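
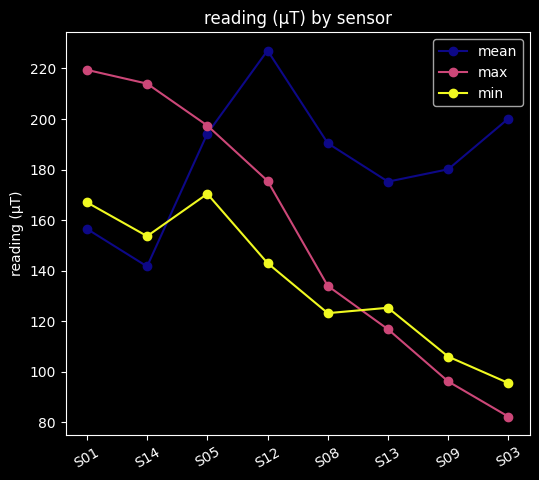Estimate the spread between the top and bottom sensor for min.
≈ 80

Max S05 ≈ 180, min S03 ≈ 100; range ≈ 80.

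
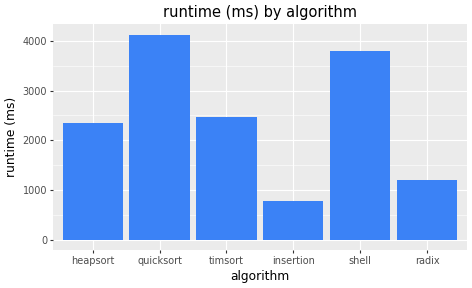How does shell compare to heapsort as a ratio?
shell ≈ 4000, heapsort ≈ 2500; 4000/2500 ≈ 1.6.

≈ 1.6×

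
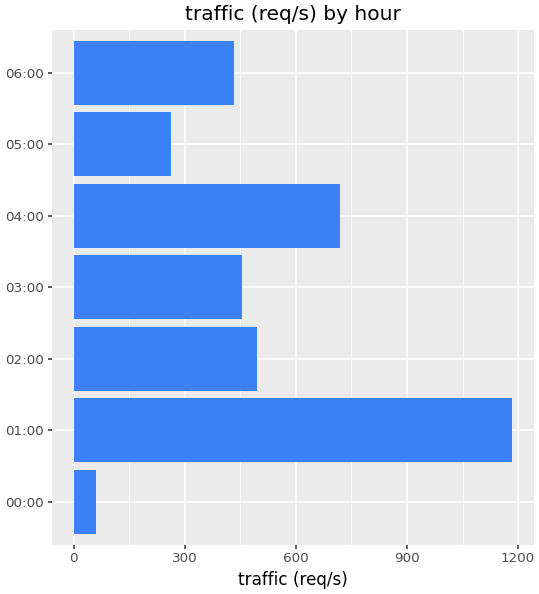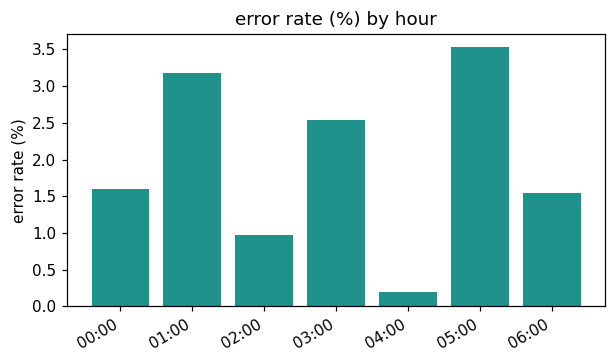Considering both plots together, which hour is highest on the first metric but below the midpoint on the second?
Chart 2 median error rate (%) ≈ 1.5; below-median hours: 02:00, 04:00, 06:00. Among those, 04:00 has the highest traffic (req/s) (≈ 800).

04:00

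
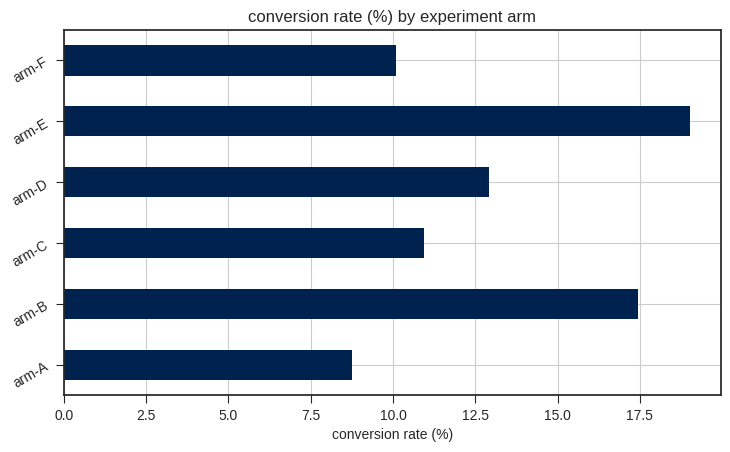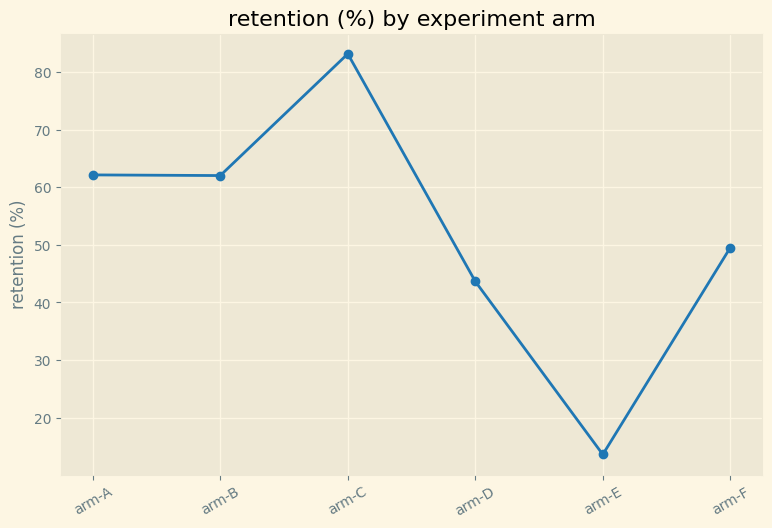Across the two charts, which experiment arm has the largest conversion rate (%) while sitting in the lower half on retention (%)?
arm-E

Chart 2 median retention (%) ≈ 60; below-median experiment arms: arm-D, arm-E, arm-F. Among those, arm-E has the highest conversion rate (%) (≈ 20).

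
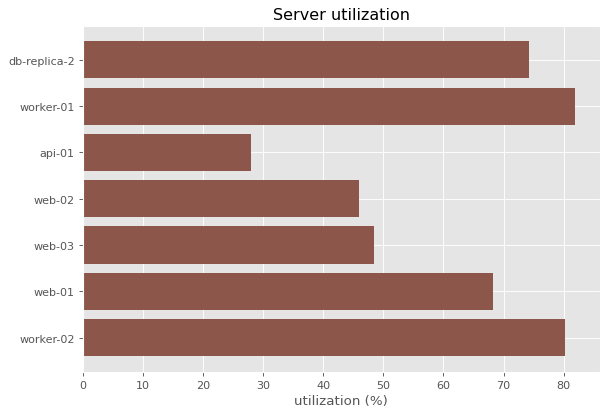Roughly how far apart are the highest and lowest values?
Max worker-01 ≈ 80, min api-01 ≈ 30; range ≈ 50.

≈ 50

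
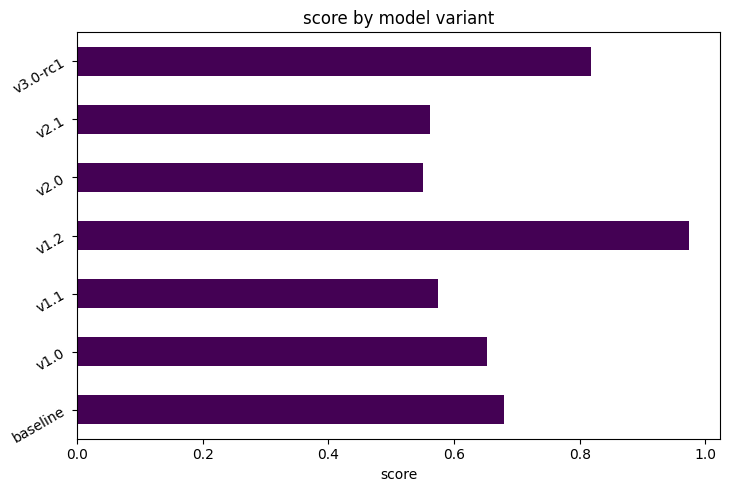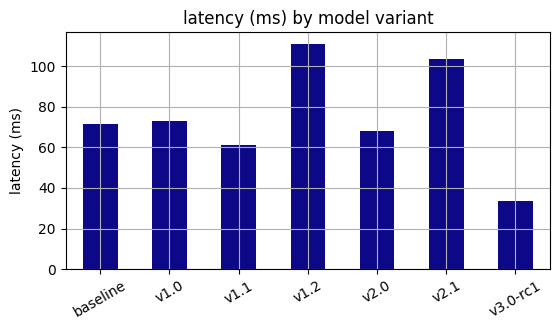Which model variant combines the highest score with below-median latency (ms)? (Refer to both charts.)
Chart 2 median latency (ms) ≈ 80; below-median model variants: v1.1, v2.0, v3.0-rc1. Among those, v3.0-rc1 has the highest score (≈ 0.8).

v3.0-rc1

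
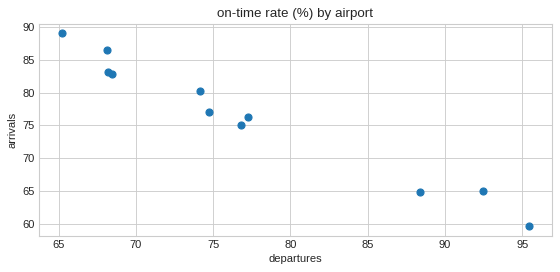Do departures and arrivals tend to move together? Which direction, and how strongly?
Points are negatively correlated; strong (|r| ≈ 1.0).

negative, strong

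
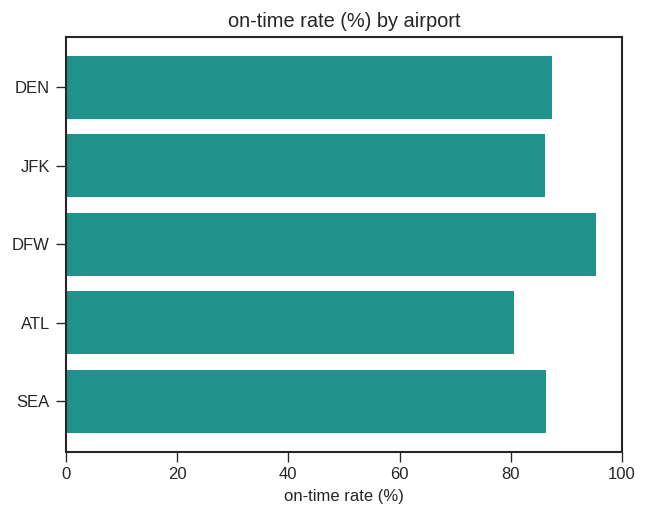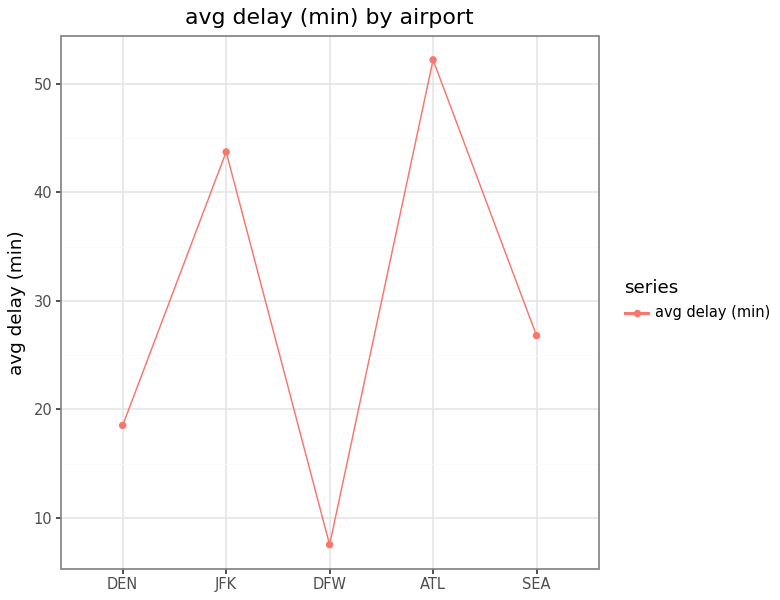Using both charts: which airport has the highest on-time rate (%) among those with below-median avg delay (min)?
Chart 2 median avg delay (min) ≈ 25; below-median airports: DEN, DFW. Among those, DFW has the highest on-time rate (%) (≈ 100).

DFW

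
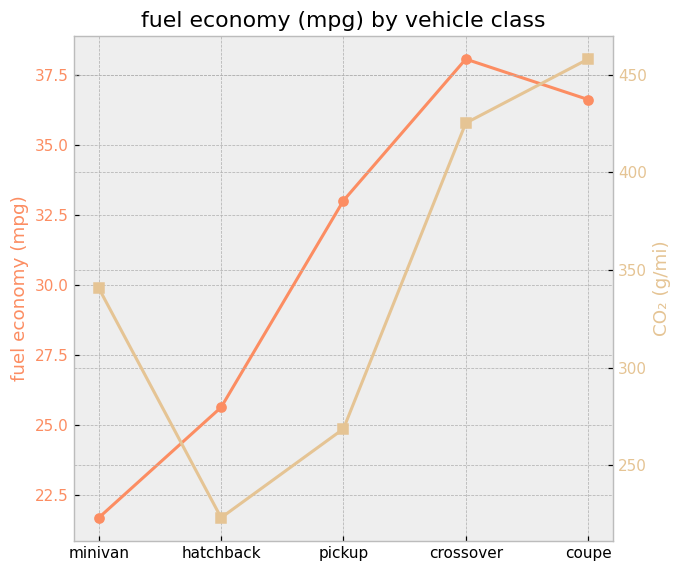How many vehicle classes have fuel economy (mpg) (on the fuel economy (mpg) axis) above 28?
Above 28: pickup, crossover, coupe.

3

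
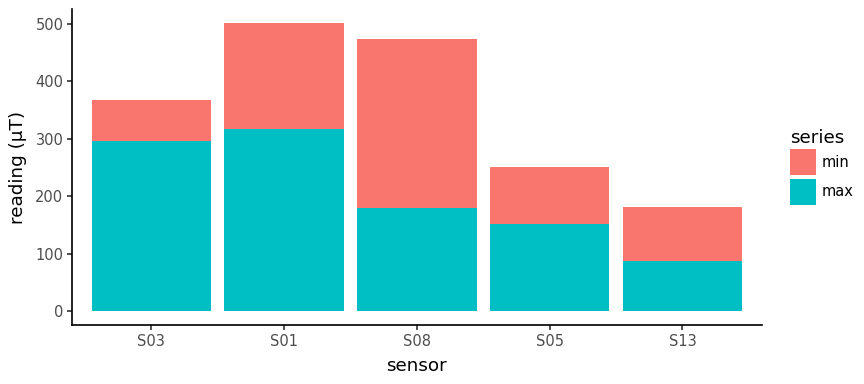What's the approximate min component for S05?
≈ 100

min top ≈ 250, bottom ≈ 150; segment ≈ 100.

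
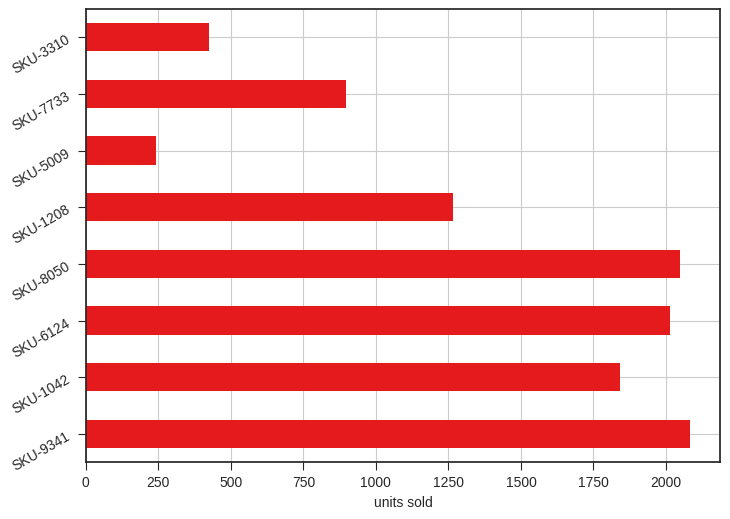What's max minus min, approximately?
≈ 1800

Max SKU-9341 ≈ 2000, min SKU-5009 ≈ 200; range ≈ 1800.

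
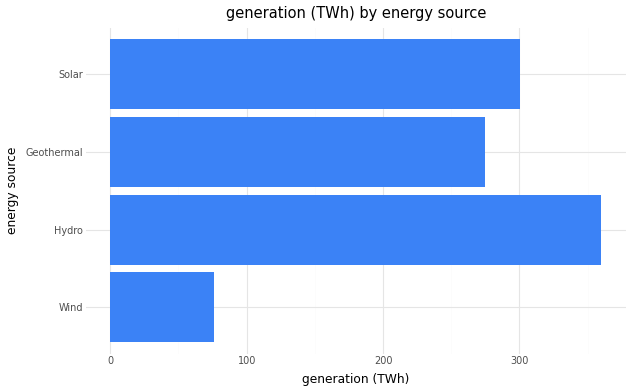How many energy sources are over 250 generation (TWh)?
3

Above 250: Hydro, Geothermal, Solar.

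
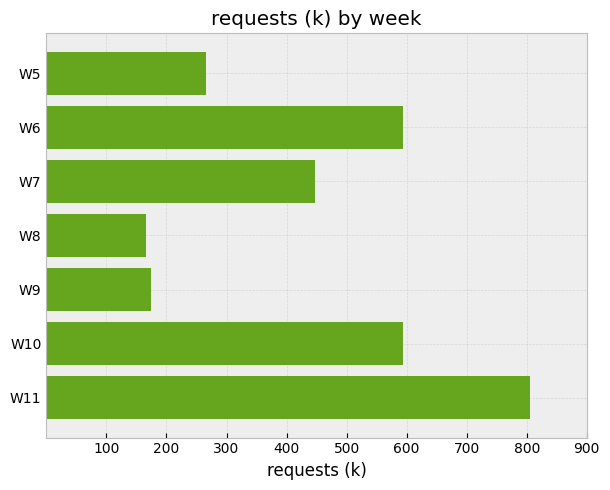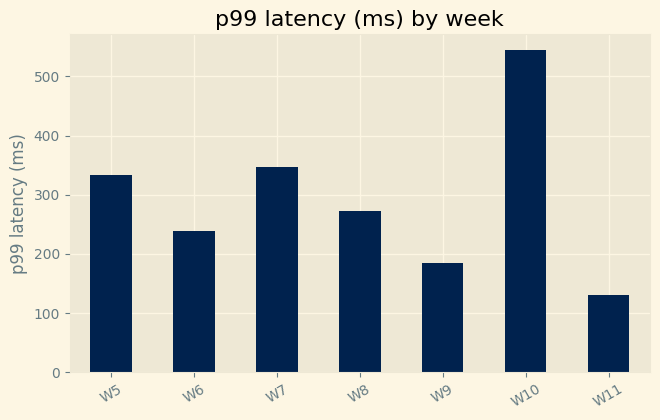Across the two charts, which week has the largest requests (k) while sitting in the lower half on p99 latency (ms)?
W11

Chart 2 median p99 latency (ms) ≈ 250; below-median weeks: W6, W9, W11. Among those, W11 has the highest requests (k) (≈ 800).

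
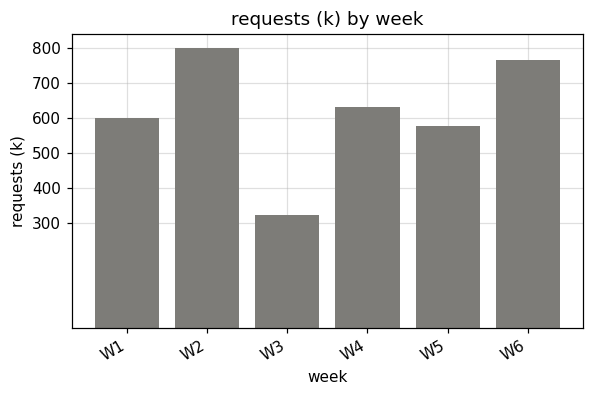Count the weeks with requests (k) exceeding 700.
2

Above 700: W2, W6.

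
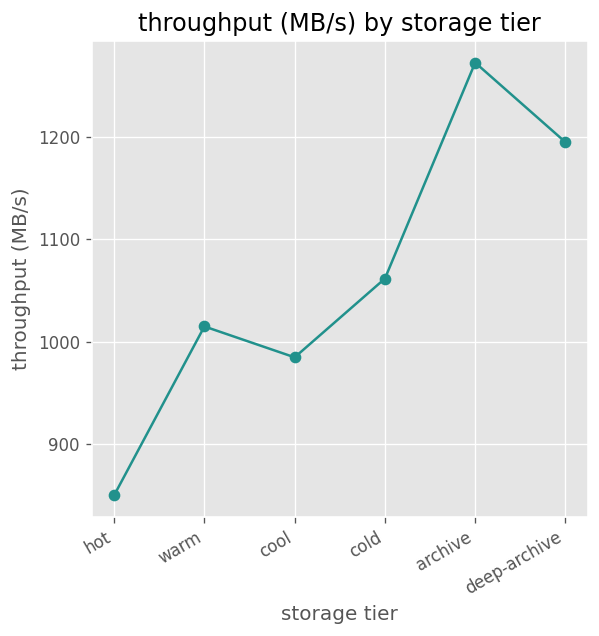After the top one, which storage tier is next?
Top 3: archive ≈ 1250, deep-archive ≈ 1200, cold ≈ 1050.

deep-archive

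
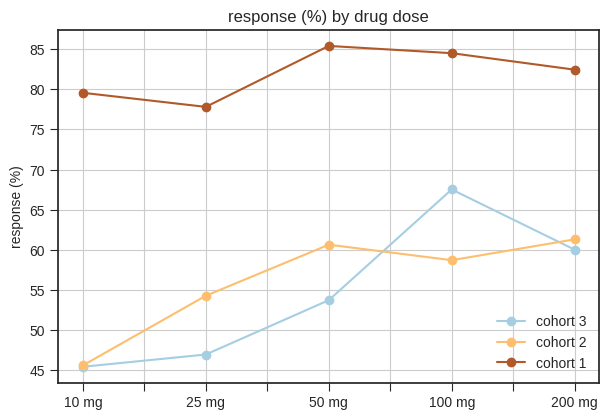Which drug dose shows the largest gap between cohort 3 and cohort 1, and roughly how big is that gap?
10 mg, ≈ 35 %

10 mg: cohort 3 ≈ 45, cohort 1 ≈ 80 → gap ≈ 35. Next-largest (50 mg) is only ≈ 30.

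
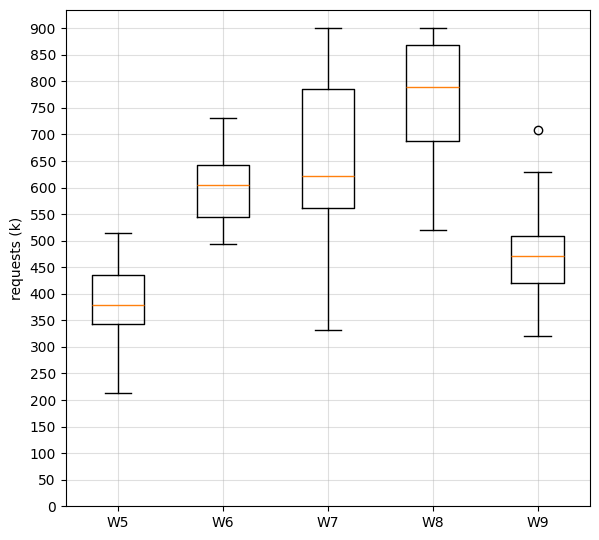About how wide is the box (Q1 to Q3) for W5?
≈ 100

Q3 ≈ 450, Q1 ≈ 350; IQR ≈ 100.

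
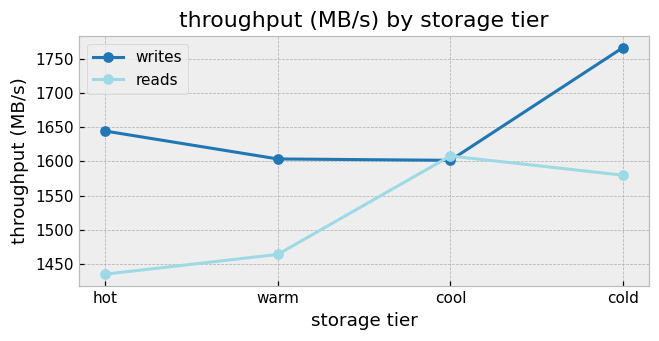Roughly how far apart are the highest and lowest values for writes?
Max cold ≈ 1750, min cool ≈ 1600; range ≈ 150.

≈ 150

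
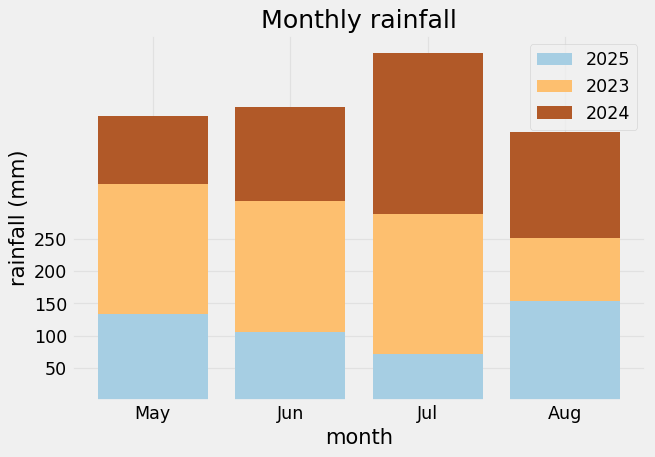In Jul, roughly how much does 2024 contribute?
2024 top ≈ 550, bottom ≈ 300; segment ≈ 250.

≈ 250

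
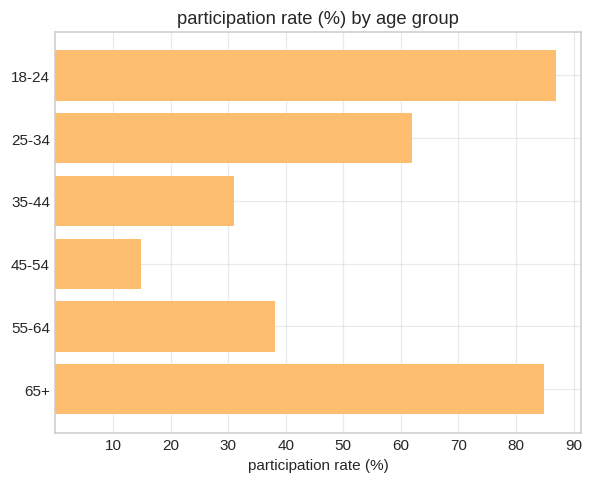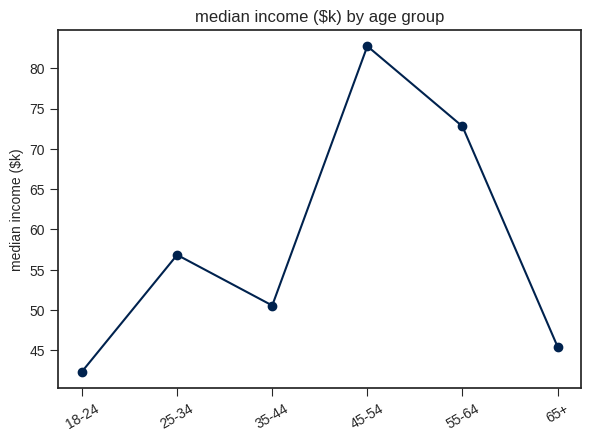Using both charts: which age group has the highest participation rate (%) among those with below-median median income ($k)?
Chart 2 median median income ($k) ≈ 50; below-median age groups: 18-24, 35-44, 65+. Among those, 18-24 has the highest participation rate (%) (≈ 90).

18-24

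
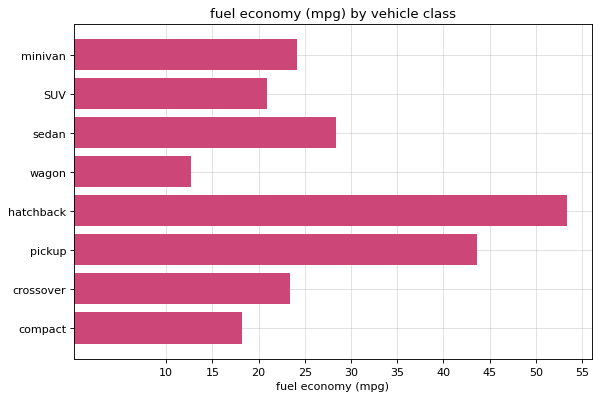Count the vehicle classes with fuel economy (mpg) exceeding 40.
2

Above 40: hatchback, pickup.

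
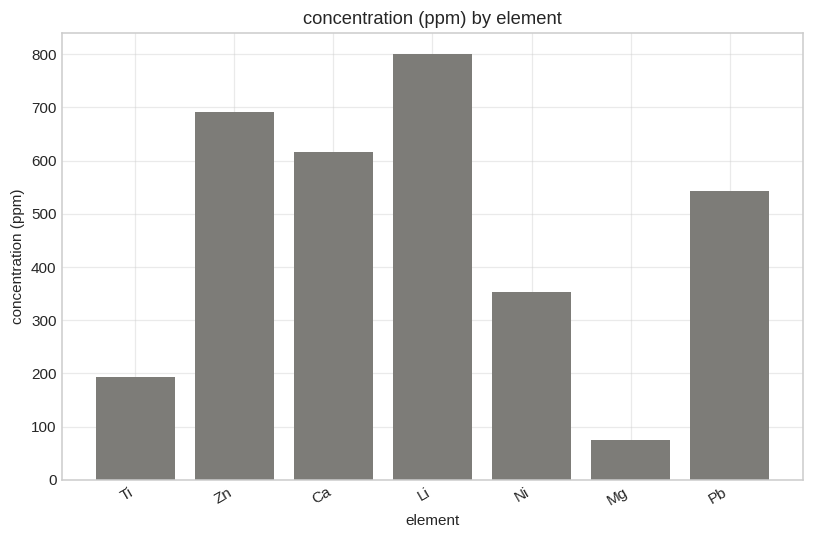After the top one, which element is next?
Zn

Top 3: Li ≈ 800, Zn ≈ 700, Ca ≈ 600.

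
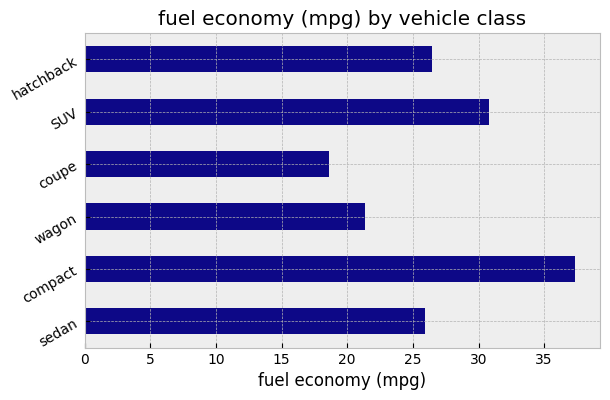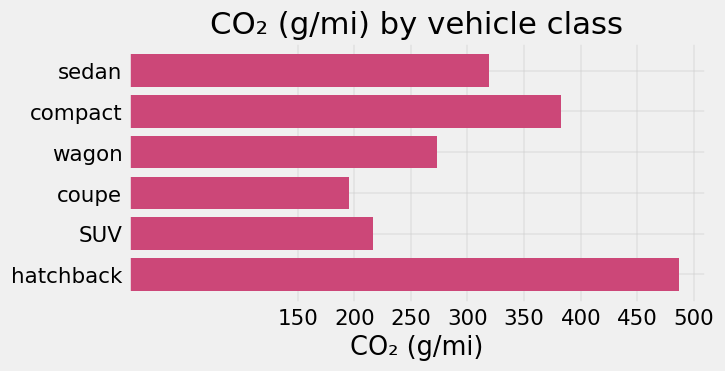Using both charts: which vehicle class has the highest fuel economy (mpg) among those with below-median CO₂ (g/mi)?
SUV

Chart 2 median CO₂ (g/mi) ≈ 300; below-median vehicle classes: wagon, coupe, SUV. Among those, SUV has the highest fuel economy (mpg) (≈ 30).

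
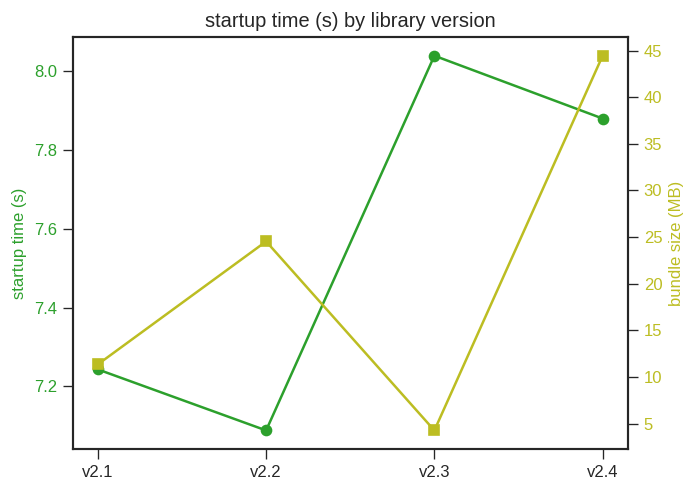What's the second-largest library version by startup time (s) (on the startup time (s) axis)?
Top 3 (on the startup time (s) axis): v2.3 ≈ 8.0, v2.4 ≈ 7.9, v2.1 ≈ 7.2.

v2.4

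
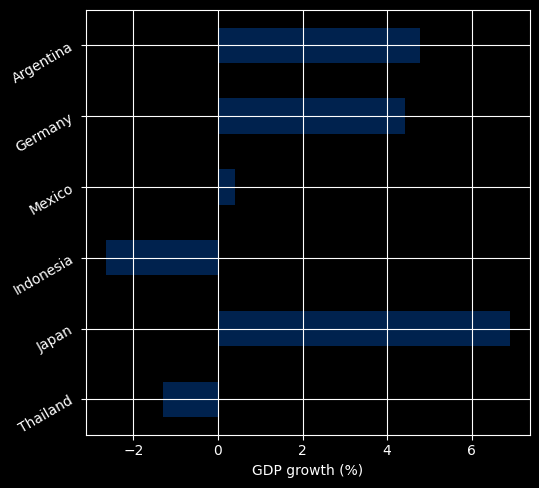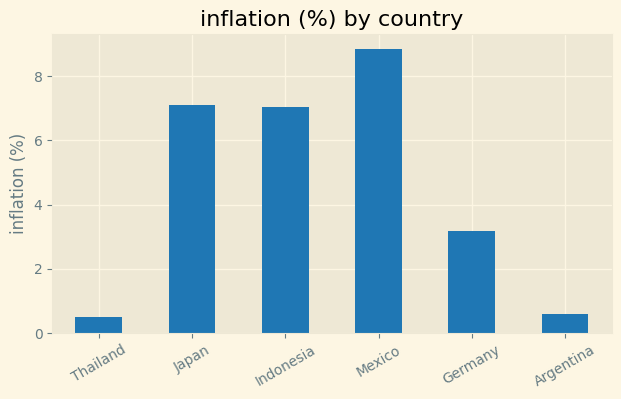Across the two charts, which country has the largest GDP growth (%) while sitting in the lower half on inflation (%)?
Chart 2 median inflation (%) ≈ 5; below-median countries: Thailand, Germany, Argentina. Among those, Argentina has the highest GDP growth (%) (≈ 5).

Argentina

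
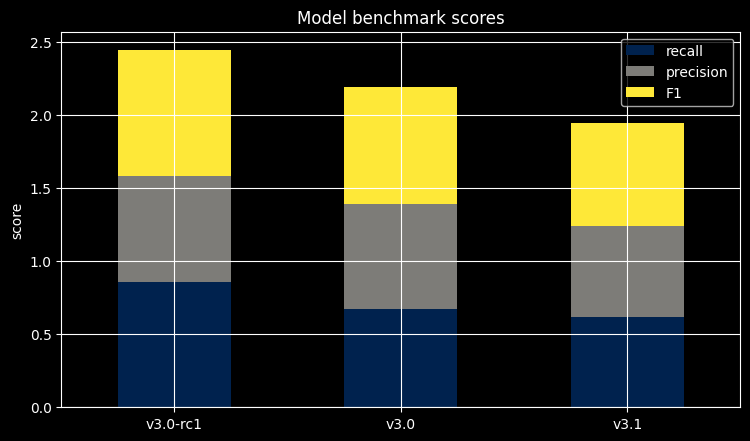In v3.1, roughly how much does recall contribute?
recall top ≈ 0.5, bottom ≈ 0.0; segment ≈ 0.5.

≈ 0.5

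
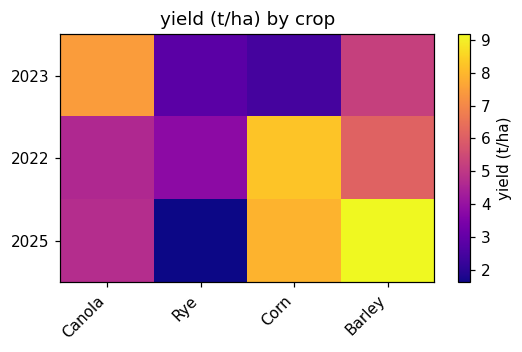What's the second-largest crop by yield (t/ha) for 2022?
Barley

Top 3 for 2022: Corn ≈ 8, Barley ≈ 6, Canola ≈ 5.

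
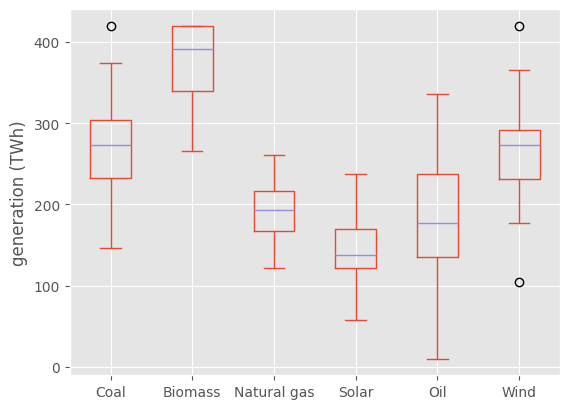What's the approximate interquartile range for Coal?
≈ 75

Q3 ≈ 300, Q1 ≈ 225; IQR ≈ 75.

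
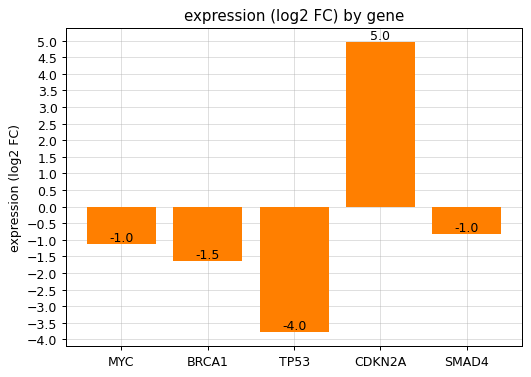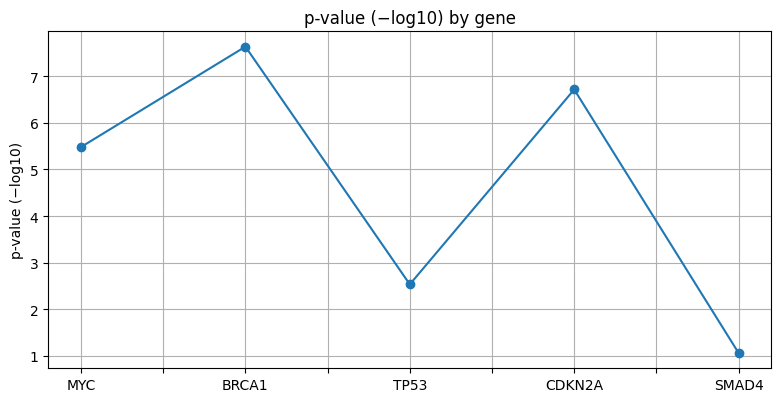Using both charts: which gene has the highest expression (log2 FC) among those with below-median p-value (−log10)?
SMAD4

Chart 2 median p-value (−log10) ≈ 5; below-median genes: TP53, SMAD4. Among those, SMAD4 has the highest expression (log2 FC) (≈ -1).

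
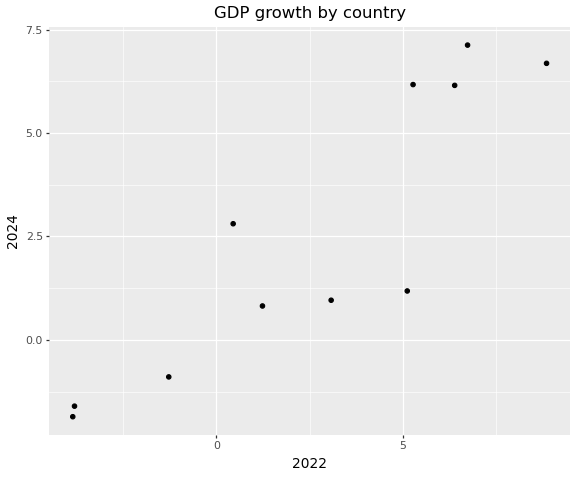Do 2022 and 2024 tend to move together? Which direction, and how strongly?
Points are positively correlated; strong (|r| ≈ 0.9).

positive, strong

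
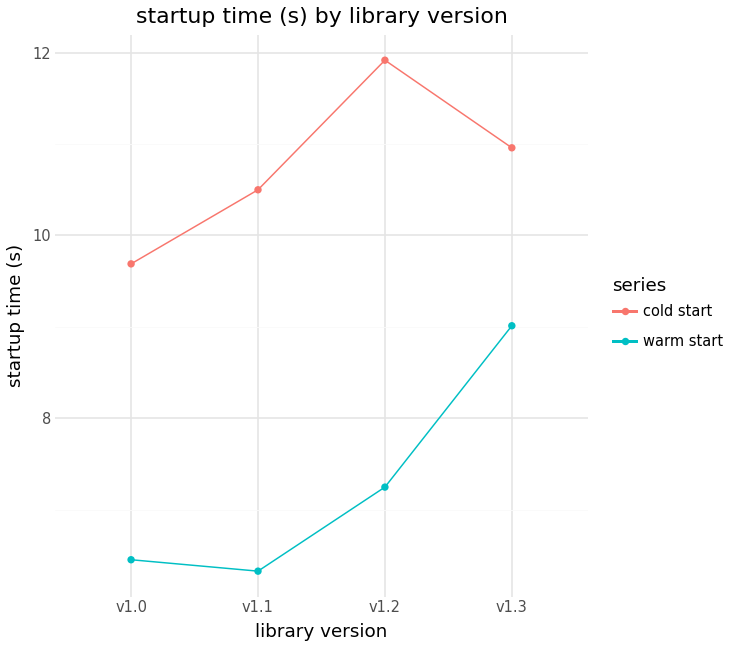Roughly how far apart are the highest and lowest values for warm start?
Max v1.3 ≈ 9.0, min v1.1 ≈ 6.5; range ≈ 2.5.

≈ 2.5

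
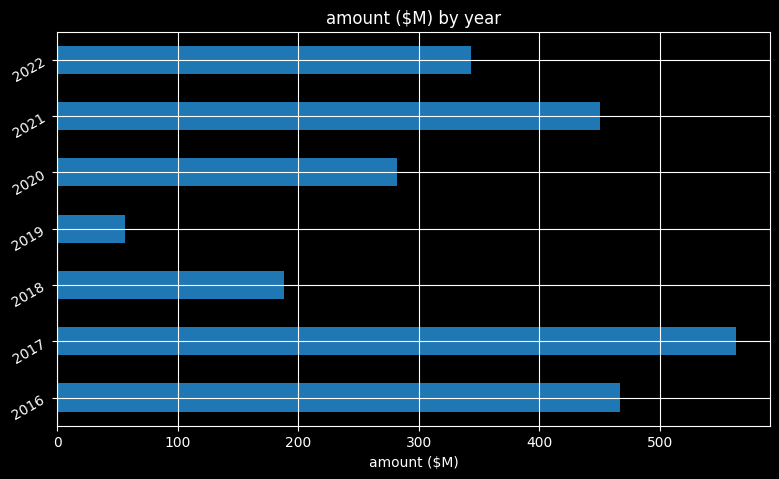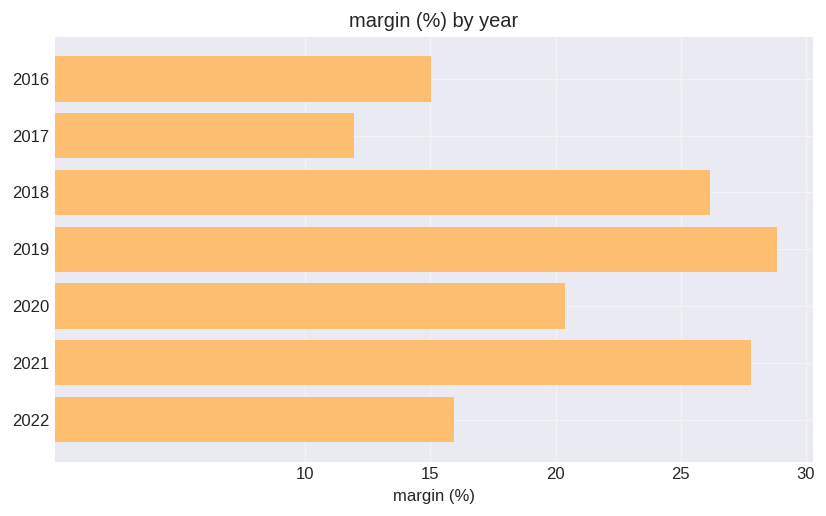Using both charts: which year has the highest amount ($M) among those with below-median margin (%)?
2017

Chart 2 median margin (%) ≈ 20; below-median years: 2016, 2017, 2022. Among those, 2017 has the highest amount ($M) (≈ 600).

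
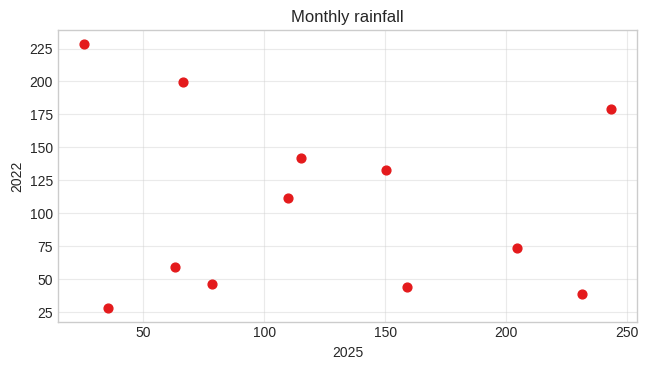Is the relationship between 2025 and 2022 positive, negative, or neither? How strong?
no clear correlation

Points are roughly uncorrelated; weak (|r| ≈ 0.1).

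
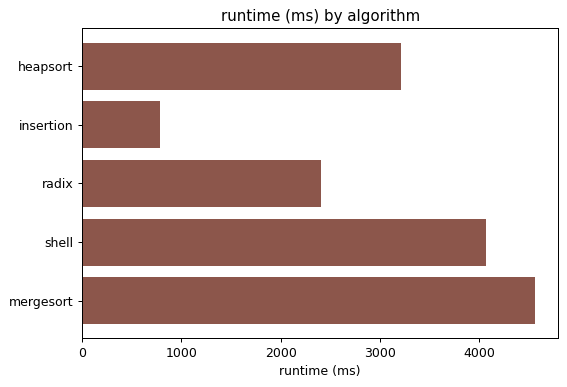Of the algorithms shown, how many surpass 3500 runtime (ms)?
Above 3500: shell, mergesort.

2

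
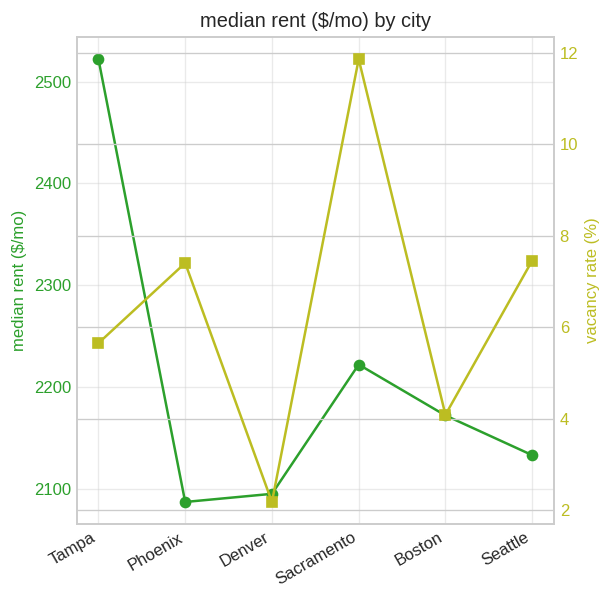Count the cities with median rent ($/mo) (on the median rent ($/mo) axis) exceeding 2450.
1

Above 2450: Tampa.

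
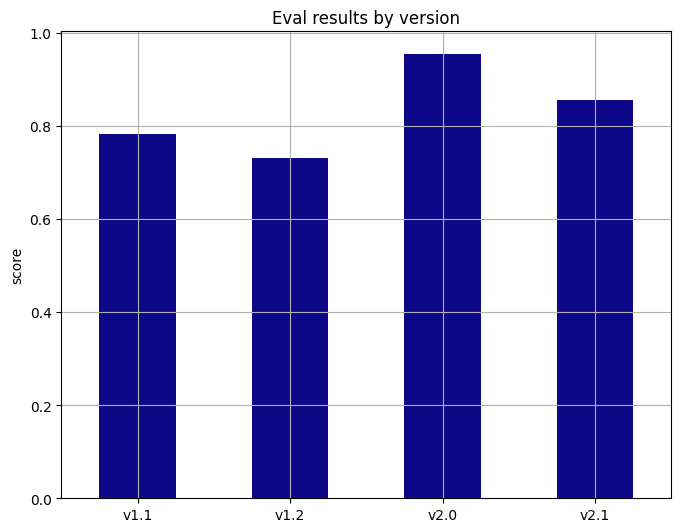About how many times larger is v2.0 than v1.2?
≈ 1.43×

v2.0 ≈ 1.0, v1.2 ≈ 0.7; 1.0/0.7 ≈ 1.43.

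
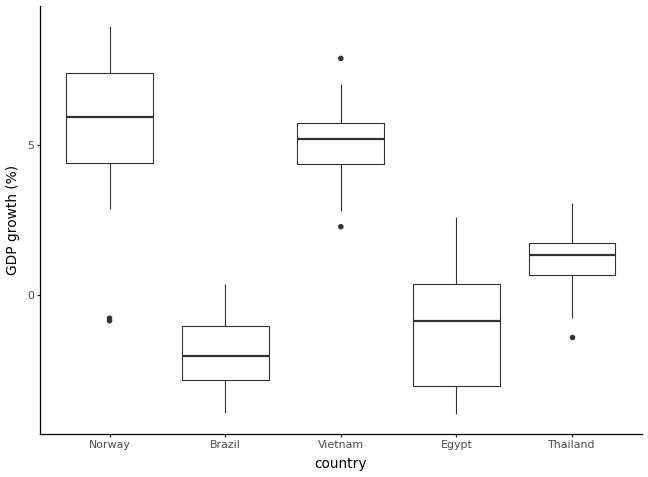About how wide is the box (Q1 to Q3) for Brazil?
≈ 2

Q3 ≈ -1, Q1 ≈ -3; IQR ≈ 2.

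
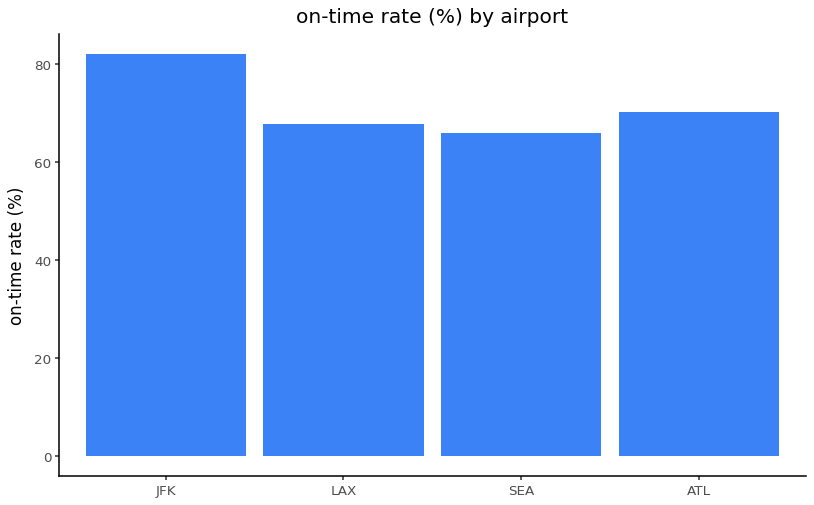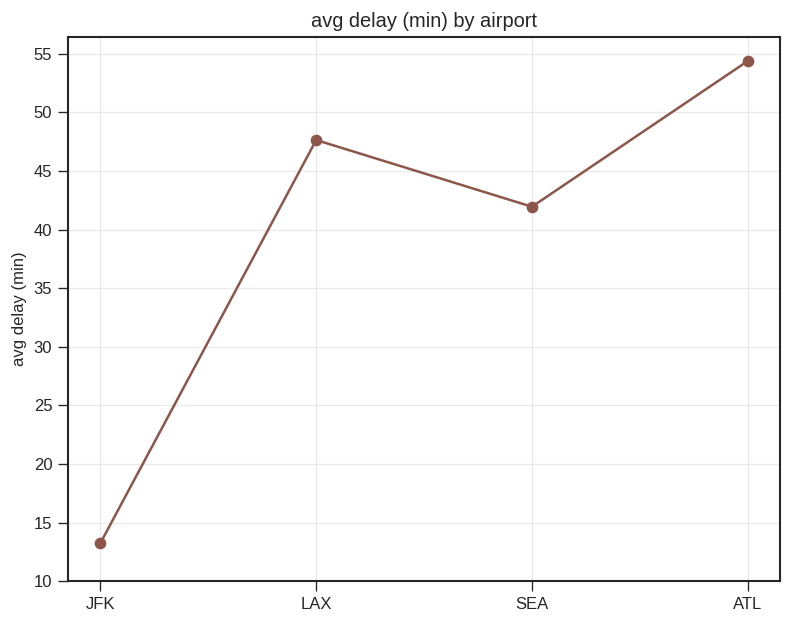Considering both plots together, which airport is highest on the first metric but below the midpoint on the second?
Chart 2 median avg delay (min) ≈ 45; below-median airports: JFK, SEA. Among those, JFK has the highest on-time rate (%) (≈ 80).

JFK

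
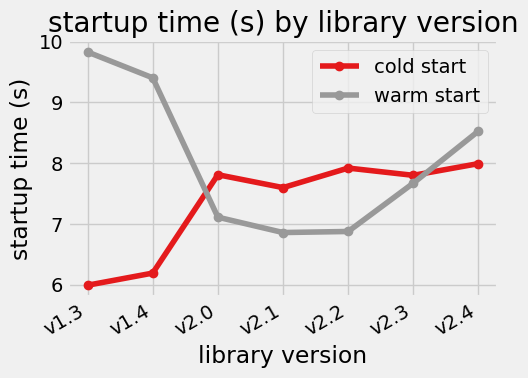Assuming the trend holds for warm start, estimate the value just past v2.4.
Last three: 7.0, 7.5, 8.5 → slope ≈ 0.75/step → next ≈ 9.25.

≈ 9.25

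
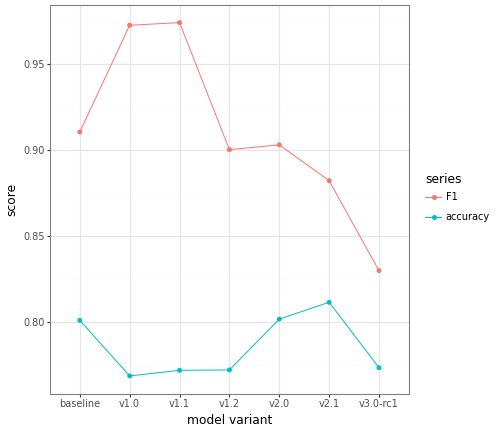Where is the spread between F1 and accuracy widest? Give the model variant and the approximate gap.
v1.0, ≈ 0.22

v1.0: F1 ≈ 0.98, accuracy ≈ 0.76 → gap ≈ 0.22. Next-largest (v1.1) is only ≈ 0.20.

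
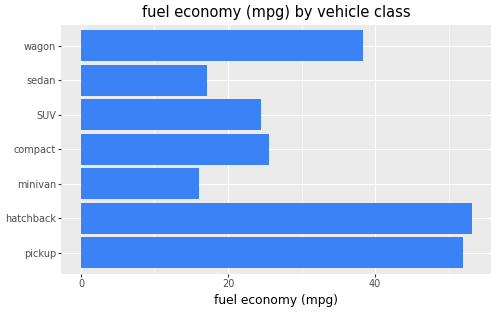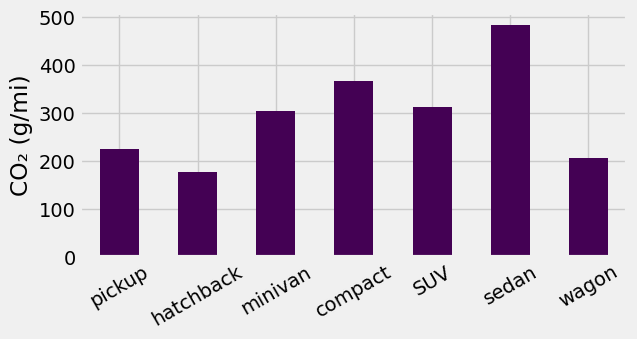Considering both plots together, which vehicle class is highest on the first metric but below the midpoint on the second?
hatchback

Chart 2 median CO₂ (g/mi) ≈ 300; below-median vehicle classes: pickup, hatchback, wagon. Among those, hatchback has the highest fuel economy (mpg) (≈ 55).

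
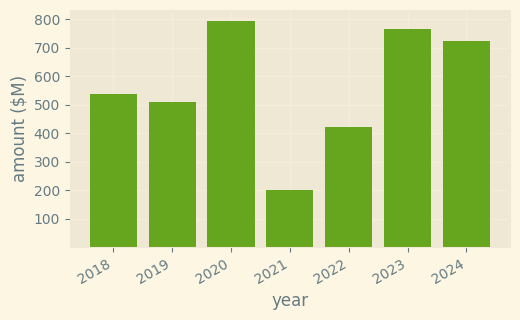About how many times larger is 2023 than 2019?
2023 ≈ 800, 2019 ≈ 500; 800/500 ≈ 1.6.

≈ 1.6×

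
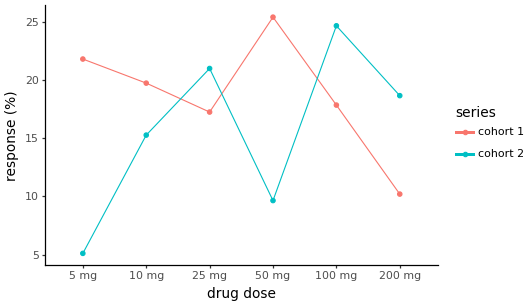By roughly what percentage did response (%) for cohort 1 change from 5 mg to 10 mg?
5 mg ≈ 22, 10 mg ≈ 20; (20 − 22) / 22 ≈ -9.1%.

≈ -9.1%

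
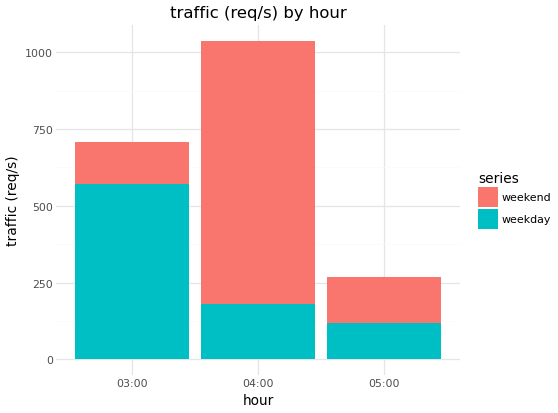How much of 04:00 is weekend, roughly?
weekend top ≈ 1000, bottom ≈ 200; segment ≈ 800.

≈ 800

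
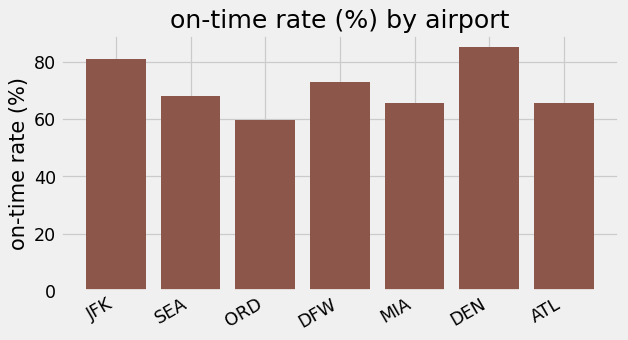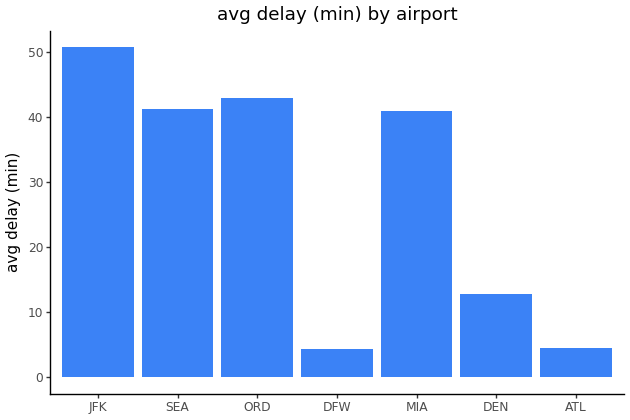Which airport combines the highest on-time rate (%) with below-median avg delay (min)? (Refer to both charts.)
DEN

Chart 2 median avg delay (min) ≈ 40; below-median airports: DFW, DEN, ATL. Among those, DEN has the highest on-time rate (%) (≈ 90).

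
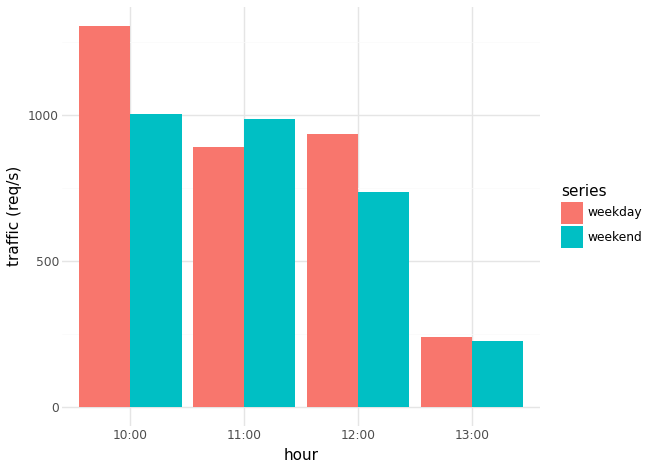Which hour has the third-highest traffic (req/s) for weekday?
11:00

Top 4 for weekday: 10:00 ≈ 1400, 12:00 ≈ 1000, 11:00 ≈ 800, 13:00 ≈ 200.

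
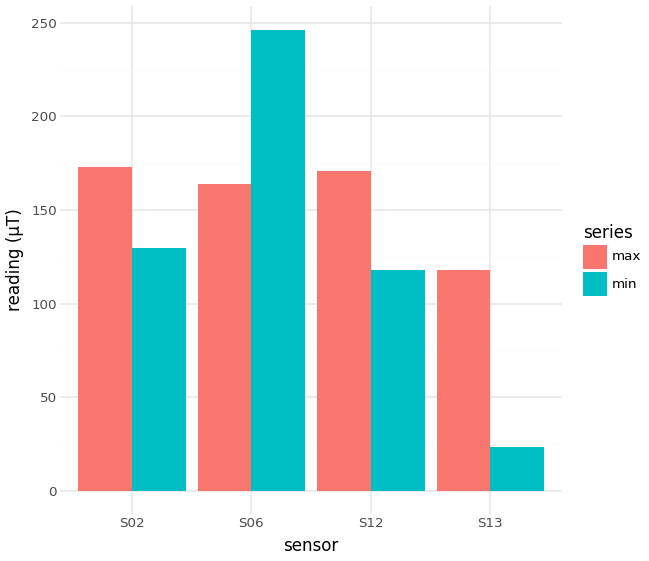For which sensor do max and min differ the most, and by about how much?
S13, ≈ 100 µT

S13: max ≈ 125, min ≈ 25 → gap ≈ 100. Next-largest (S06) is only ≈ 75.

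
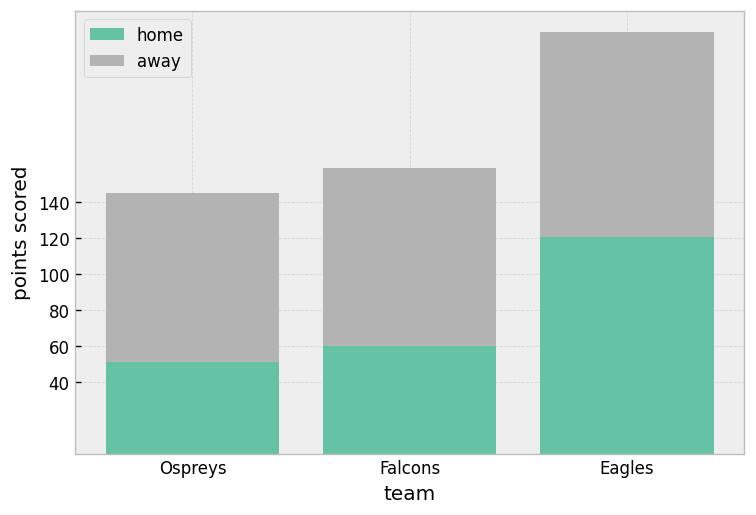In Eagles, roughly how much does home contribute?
≈ 120

home top ≈ 120, bottom ≈ 0; segment ≈ 120.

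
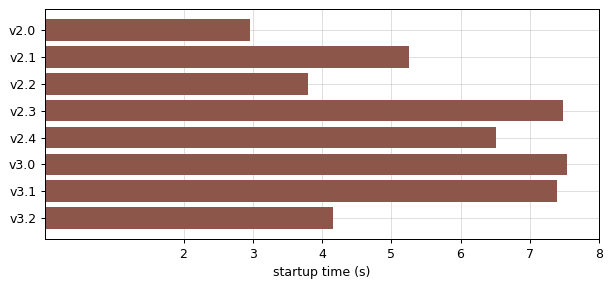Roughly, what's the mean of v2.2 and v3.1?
≈ 6

(4 + 7) / 2 ≈ 6.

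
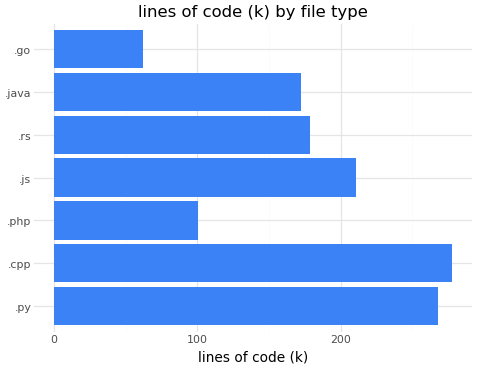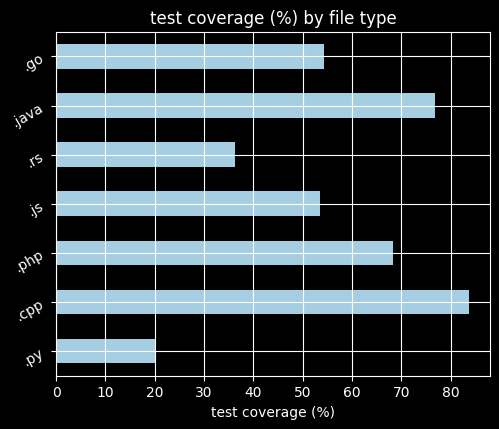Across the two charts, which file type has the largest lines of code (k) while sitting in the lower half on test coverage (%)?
Chart 2 median test coverage (%) ≈ 50; below-median file types: .py, .js, .rs. Among those, .py has the highest lines of code (k) (≈ 250).

.py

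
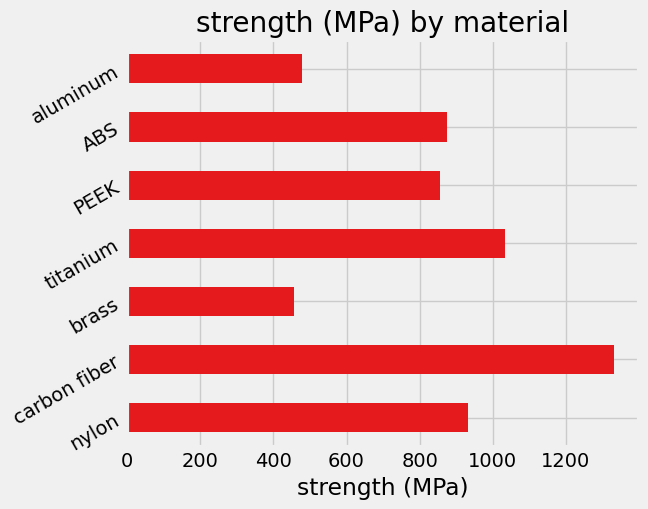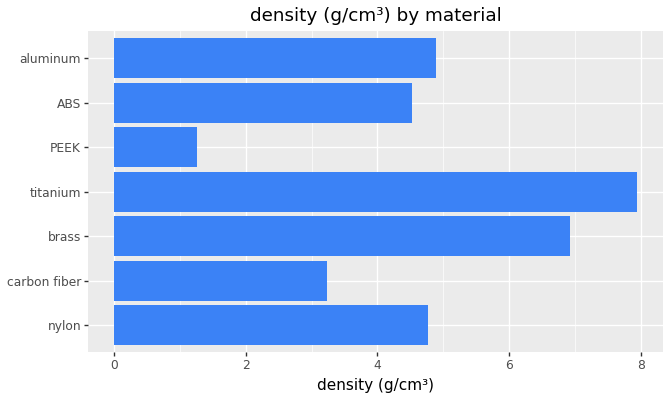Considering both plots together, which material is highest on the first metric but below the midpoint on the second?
Chart 2 median density (g/cm³) ≈ 5; below-median materials: carbon fiber, PEEK, ABS. Among those, carbon fiber has the highest strength (MPa) (≈ 1400).

carbon fiber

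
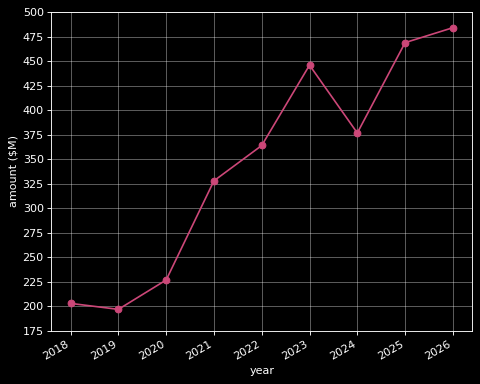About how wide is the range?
Max 2026 ≈ 475, min 2019 ≈ 200; range ≈ 275.

≈ 275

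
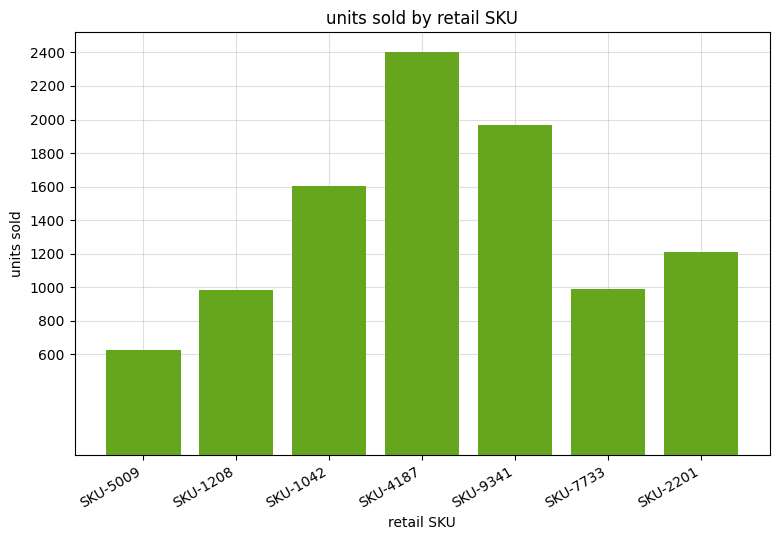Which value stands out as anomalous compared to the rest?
SKU-4187

SKU-4187 ≈ 2400; the rest sit between ≈ 600 and ≈ 2000.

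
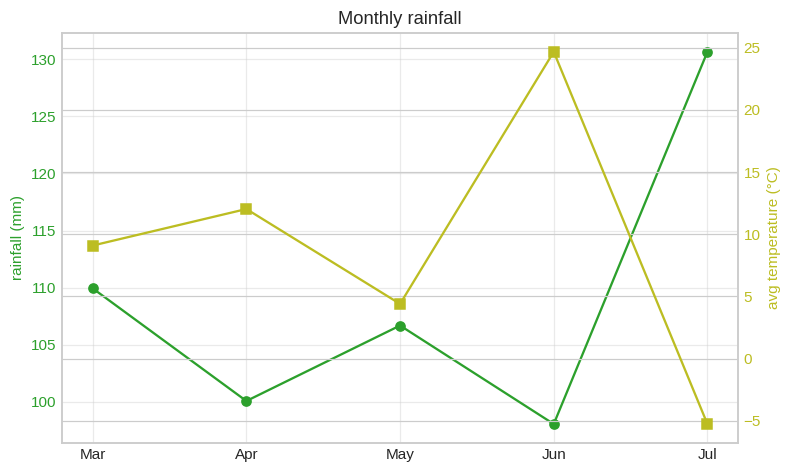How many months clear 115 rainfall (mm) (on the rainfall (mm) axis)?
1

Above 115: Jul.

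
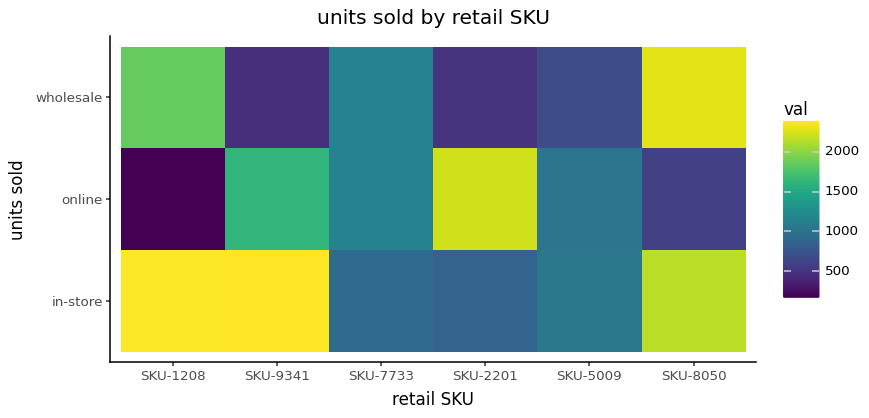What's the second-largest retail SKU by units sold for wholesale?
Top 3 for wholesale: SKU-8050 ≈ 2200, SKU-1208 ≈ 1800, SKU-7733 ≈ 1200.

SKU-1208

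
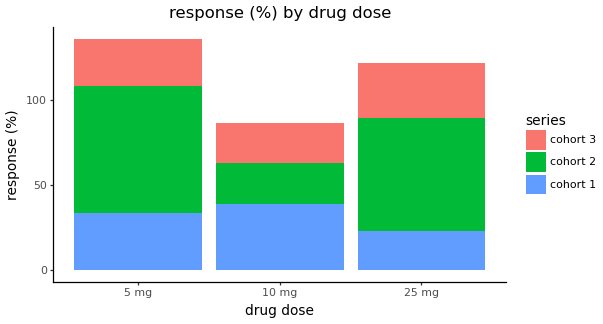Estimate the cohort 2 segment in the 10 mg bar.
≈ 20

cohort 2 top ≈ 60, bottom ≈ 40; segment ≈ 20.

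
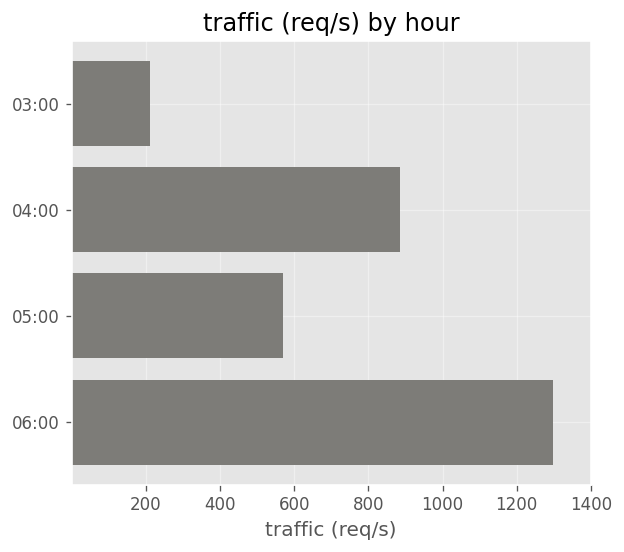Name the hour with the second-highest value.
Top 3: 06:00 ≈ 1200, 04:00 ≈ 800, 05:00 ≈ 600.

04:00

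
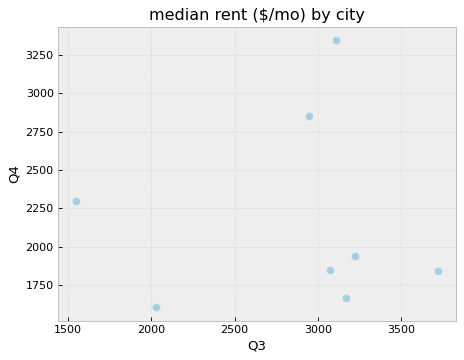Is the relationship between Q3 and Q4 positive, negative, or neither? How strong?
Points are roughly uncorrelated; weak (|r| ≈ 0.0).

no clear correlation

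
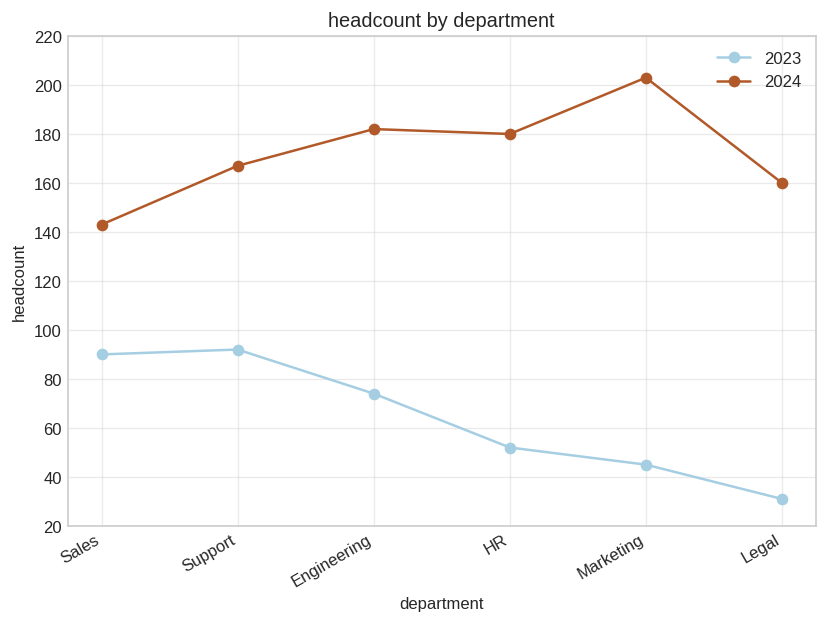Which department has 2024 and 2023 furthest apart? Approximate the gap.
Marketing, ≈ 160

Marketing: 2024 ≈ 200, 2023 ≈ 40 → gap ≈ 160. Next-largest (Legal) is only ≈ 120.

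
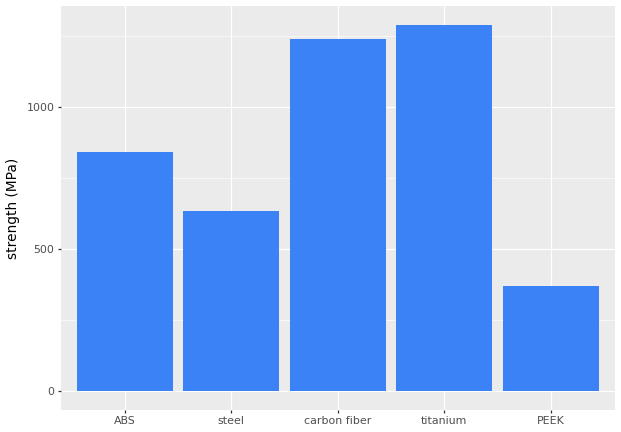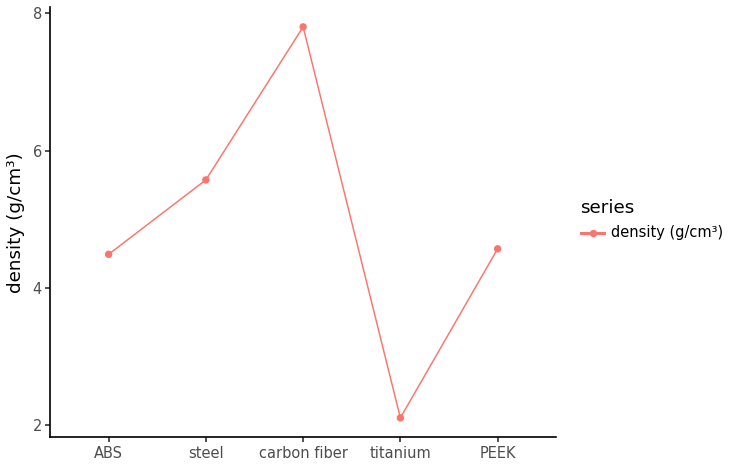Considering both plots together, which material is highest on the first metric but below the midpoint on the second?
titanium

Chart 2 median density (g/cm³) ≈ 5; below-median materials: ABS, titanium. Among those, titanium has the highest strength (MPa) (≈ 1200).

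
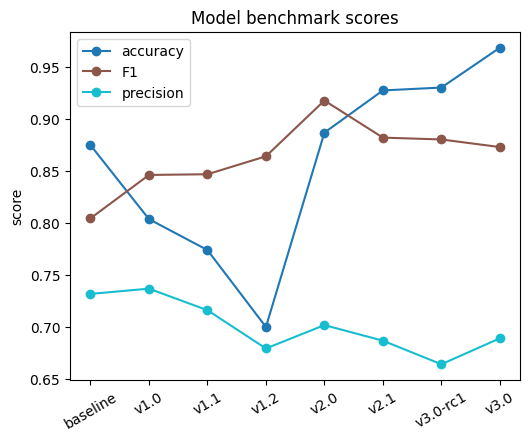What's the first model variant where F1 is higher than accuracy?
v1.0

baseline: F1 ≈ 0.80 vs accuracy ≈ 0.90 (not yet); v1.0: F1 ≈ 0.85 vs accuracy ≈ 0.80 (first crossover).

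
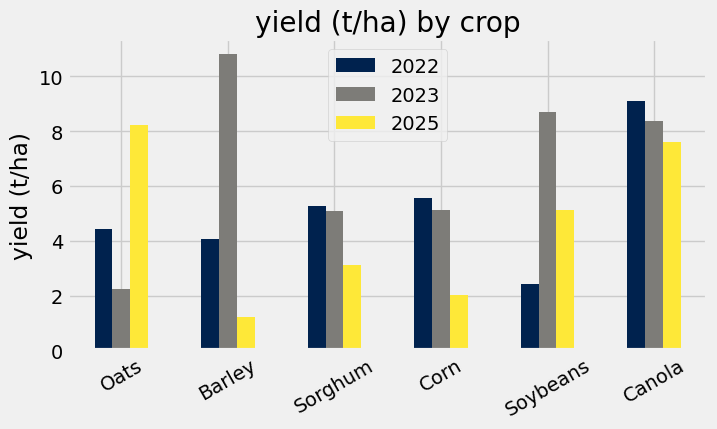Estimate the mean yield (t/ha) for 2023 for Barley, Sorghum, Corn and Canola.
≈ 7

(11 + 5 + 5 + 8) / 4 ≈ 7.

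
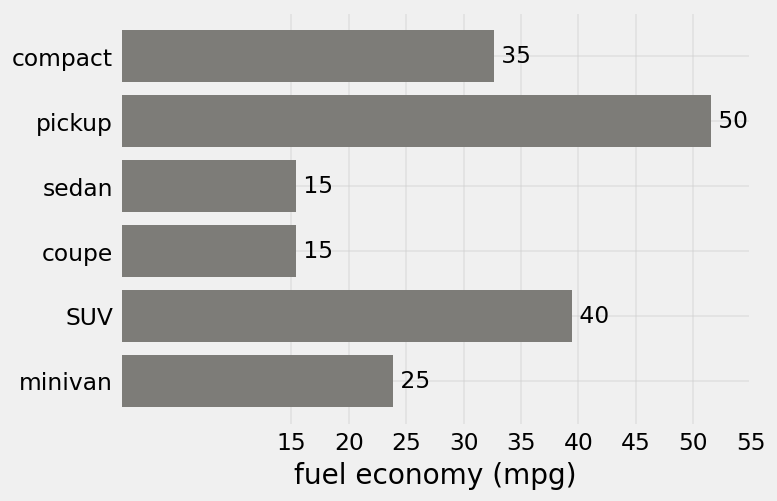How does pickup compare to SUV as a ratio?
≈ 1.25×

pickup ≈ 50, SUV ≈ 40; 50/40 ≈ 1.25.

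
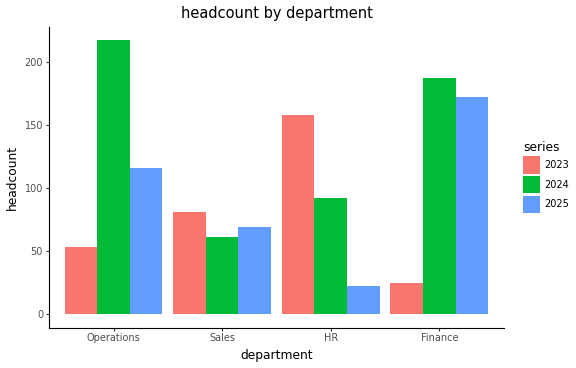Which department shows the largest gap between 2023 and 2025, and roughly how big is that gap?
Finance: 2023 ≈ 20, 2025 ≈ 180 → gap ≈ 160. Next-largest (HR) is only ≈ 140.

Finance, ≈ 160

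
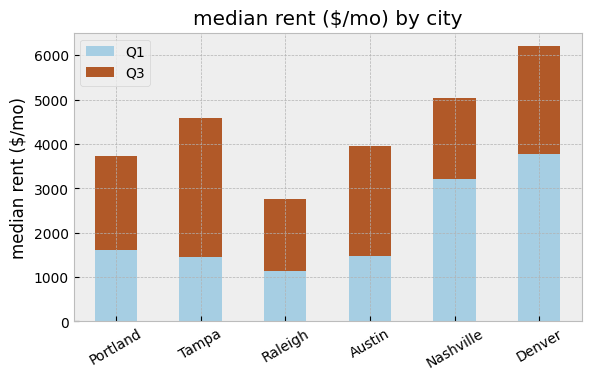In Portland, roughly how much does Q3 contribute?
Q3 top ≈ 4000, bottom ≈ 2000; segment ≈ 2000.

≈ 2000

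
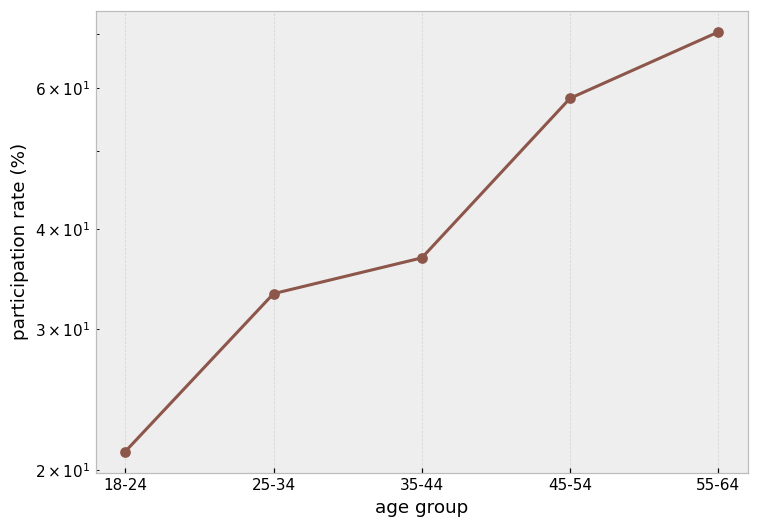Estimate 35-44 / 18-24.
≈ 1.75×

35-44 ≈ 35, 18-24 ≈ 20; 35/20 ≈ 1.75.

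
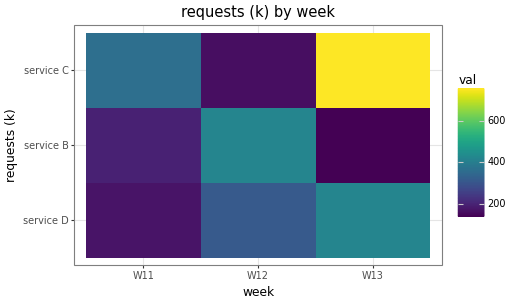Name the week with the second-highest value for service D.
W12

Top 3 for service D: W13 ≈ 400, W12 ≈ 300, W11 ≈ 200.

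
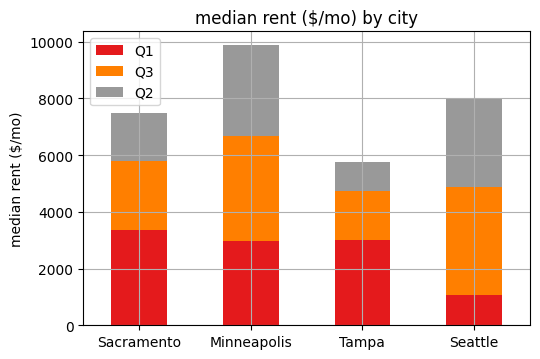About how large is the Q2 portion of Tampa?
≈ 1000

Q2 top ≈ 6000, bottom ≈ 5000; segment ≈ 1000.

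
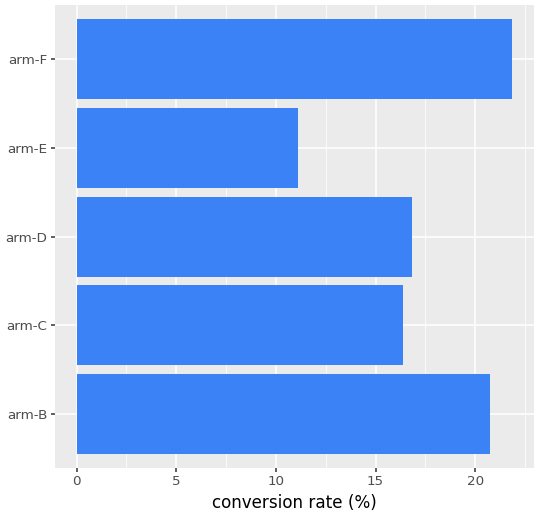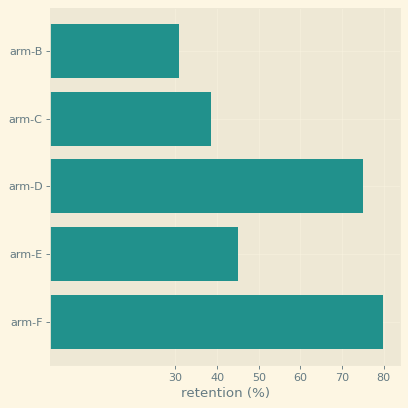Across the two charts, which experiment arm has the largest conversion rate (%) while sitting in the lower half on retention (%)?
arm-B

Chart 2 median retention (%) ≈ 50; below-median experiment arms: arm-B, arm-C. Among those, arm-B has the highest conversion rate (%) (≈ 20).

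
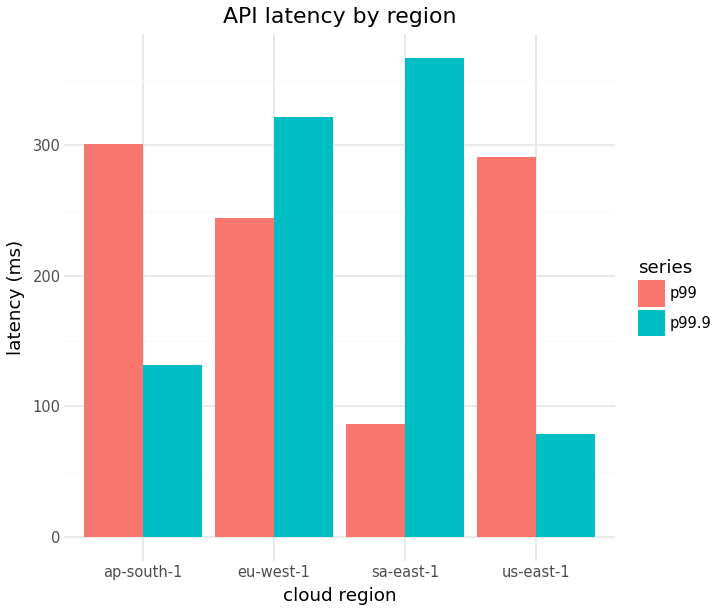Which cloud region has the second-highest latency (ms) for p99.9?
Top 3 for p99.9: sa-east-1 ≈ 350, eu-west-1 ≈ 300, ap-south-1 ≈ 150.

eu-west-1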